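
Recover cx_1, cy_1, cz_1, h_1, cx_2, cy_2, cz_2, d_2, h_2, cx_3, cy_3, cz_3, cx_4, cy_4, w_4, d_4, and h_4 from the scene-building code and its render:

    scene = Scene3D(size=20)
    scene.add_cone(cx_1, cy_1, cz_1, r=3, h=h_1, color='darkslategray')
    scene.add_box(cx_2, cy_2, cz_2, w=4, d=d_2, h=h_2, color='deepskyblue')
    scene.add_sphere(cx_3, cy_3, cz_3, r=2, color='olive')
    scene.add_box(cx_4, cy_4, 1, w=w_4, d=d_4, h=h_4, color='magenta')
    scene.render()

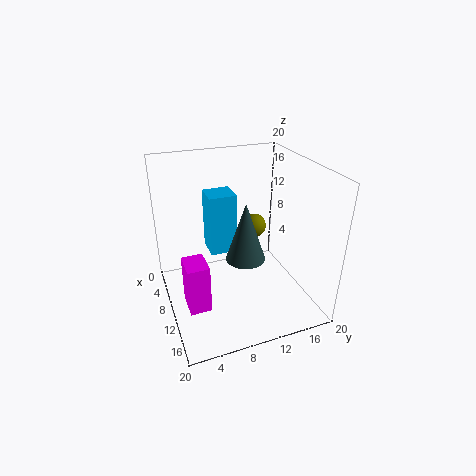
cx_1 = 8
cy_1 = 12
cz_1 = 5
h_1 = 9
cx_2 = 3
cy_2 = 7
cz_2 = 6
d_2 = 4
h_2 = 9
cx_3 = 2
cy_3 = 16
cz_3 = 7
cx_4 = 9
cy_4 = 2
w_4 = 4
d_4 = 3
h_4 = 7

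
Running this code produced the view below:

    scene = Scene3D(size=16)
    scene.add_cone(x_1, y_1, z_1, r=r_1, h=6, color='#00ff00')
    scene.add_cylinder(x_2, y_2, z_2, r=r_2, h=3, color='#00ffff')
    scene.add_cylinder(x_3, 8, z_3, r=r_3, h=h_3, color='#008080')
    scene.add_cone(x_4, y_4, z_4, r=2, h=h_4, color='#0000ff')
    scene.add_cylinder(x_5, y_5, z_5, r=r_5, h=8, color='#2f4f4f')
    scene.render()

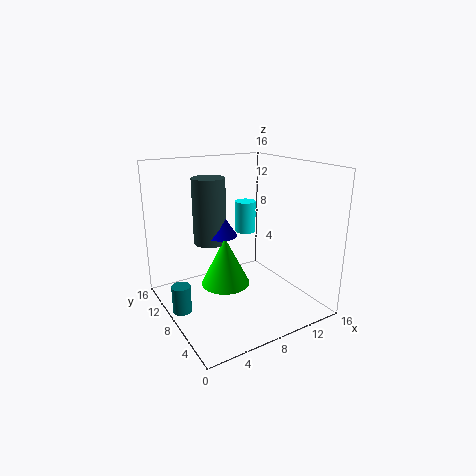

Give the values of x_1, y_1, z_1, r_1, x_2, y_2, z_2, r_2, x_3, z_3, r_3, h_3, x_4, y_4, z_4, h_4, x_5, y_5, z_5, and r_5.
x_1 = 8
y_1 = 11
z_1 = 1
r_1 = 3
x_2 = 7
y_2 = 5
z_2 = 10
r_2 = 1
x_3 = 1
z_3 = 1
r_3 = 1
h_3 = 3
x_4 = 8
y_4 = 12
z_4 = 7
h_4 = 3
x_5 = 7
y_5 = 13
z_5 = 6
r_5 = 2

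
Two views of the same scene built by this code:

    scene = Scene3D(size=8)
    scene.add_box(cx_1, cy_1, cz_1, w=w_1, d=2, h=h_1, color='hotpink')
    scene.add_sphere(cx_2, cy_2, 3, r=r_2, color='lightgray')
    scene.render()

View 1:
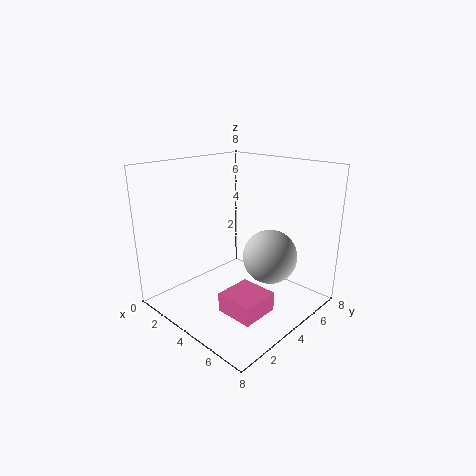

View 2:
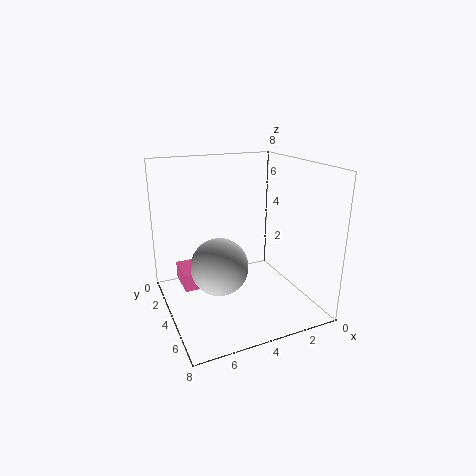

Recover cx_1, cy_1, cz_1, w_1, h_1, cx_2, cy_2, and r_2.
cx_1 = 5
cy_1 = 1.5
cz_1 = 1
w_1 = 2
h_1 = 1
cx_2 = 5.5
cy_2 = 5
r_2 = 1.5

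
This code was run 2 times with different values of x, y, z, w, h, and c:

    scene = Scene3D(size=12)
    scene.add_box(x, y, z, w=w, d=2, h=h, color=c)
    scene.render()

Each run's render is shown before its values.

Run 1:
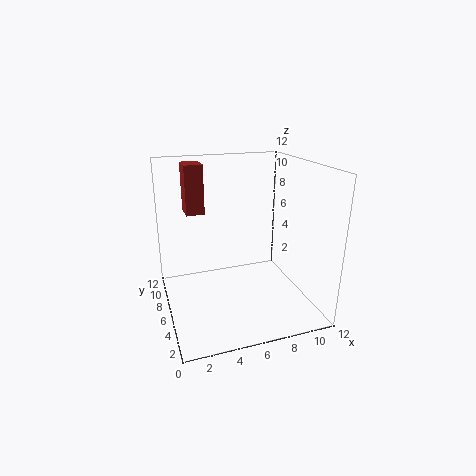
x = 2; y = 7; z = 8; w = 1.5; h = 4; c = 'brown'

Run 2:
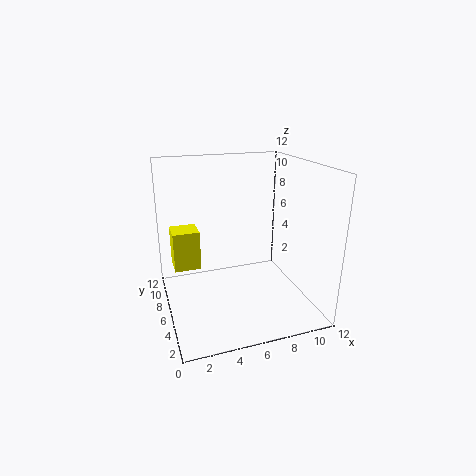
x = 0.5; y = 4.5; z = 4.5; w = 2; h = 3; c = 'yellow'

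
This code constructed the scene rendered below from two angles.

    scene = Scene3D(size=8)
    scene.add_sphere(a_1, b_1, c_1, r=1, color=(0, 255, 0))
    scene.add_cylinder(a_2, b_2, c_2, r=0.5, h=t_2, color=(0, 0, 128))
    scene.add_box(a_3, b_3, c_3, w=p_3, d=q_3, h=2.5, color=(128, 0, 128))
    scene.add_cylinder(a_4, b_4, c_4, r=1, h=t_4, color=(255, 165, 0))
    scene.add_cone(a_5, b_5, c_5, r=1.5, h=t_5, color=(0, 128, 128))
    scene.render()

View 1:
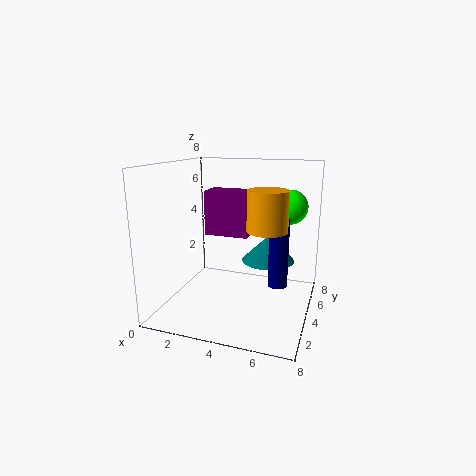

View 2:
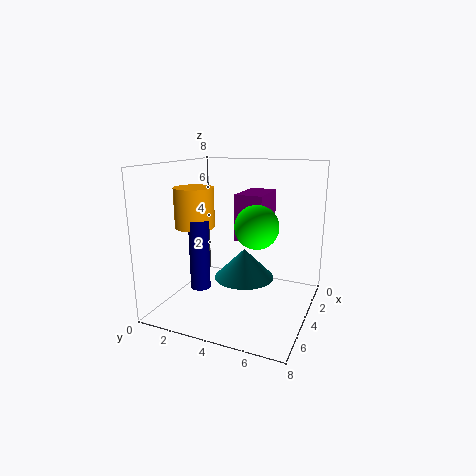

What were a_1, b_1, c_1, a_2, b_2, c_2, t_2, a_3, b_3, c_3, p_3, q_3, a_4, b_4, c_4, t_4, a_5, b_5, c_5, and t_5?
a_1 = 6.5; b_1 = 6; c_1 = 5.5; a_2 = 6.5; b_2 = 3; c_2 = 2; t_2 = 3.5; a_3 = 2; b_3 = 4; c_3 = 4; p_3 = 2.5; q_3 = 1.5; a_4 = 6; b_4 = 2.5; c_4 = 5; t_4 = 2; a_5 = 5.5; b_5 = 5; c_5 = 2.5; t_5 = 1.5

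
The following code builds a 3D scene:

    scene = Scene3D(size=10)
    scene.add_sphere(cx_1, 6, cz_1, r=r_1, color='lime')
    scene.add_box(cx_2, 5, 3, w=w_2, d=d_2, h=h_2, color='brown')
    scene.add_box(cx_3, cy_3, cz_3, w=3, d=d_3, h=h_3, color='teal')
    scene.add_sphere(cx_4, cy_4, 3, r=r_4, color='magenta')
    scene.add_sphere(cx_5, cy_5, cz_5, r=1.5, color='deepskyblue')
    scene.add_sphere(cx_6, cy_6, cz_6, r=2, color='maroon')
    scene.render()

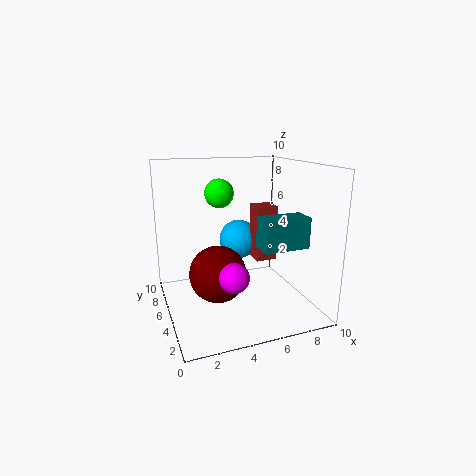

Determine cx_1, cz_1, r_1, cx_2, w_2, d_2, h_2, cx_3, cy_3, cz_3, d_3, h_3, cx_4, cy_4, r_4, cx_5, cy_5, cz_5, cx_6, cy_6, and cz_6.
cx_1 = 4; cz_1 = 8; r_1 = 1; cx_2 = 6.5; w_2 = 1.5; d_2 = 1.5; h_2 = 4; cx_3 = 5.5; cy_3 = 1.5; cz_3 = 5; d_3 = 1.5; h_3 = 2; cx_4 = 4; cy_4 = 3; r_4 = 1; cx_5 = 6; cy_5 = 7.5; cz_5 = 4; cx_6 = 3.5; cy_6 = 5; cz_6 = 2.5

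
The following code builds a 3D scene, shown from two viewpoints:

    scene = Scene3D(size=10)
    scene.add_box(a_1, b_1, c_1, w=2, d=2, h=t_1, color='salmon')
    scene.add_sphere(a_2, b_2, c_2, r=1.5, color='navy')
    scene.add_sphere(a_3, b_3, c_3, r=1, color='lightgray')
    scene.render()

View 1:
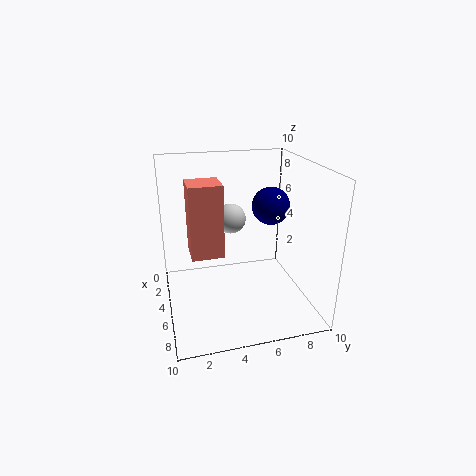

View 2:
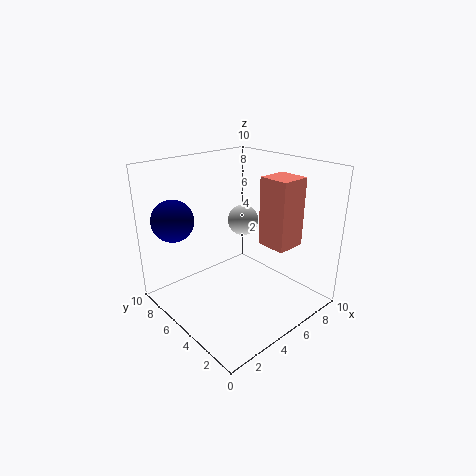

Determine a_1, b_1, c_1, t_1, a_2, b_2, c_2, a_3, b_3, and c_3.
a_1 = 5.5
b_1 = 1.5
c_1 = 5
t_1 = 4.5
a_2 = 2
b_2 = 8.5
c_2 = 6
a_3 = 5
b_3 = 4.5
c_3 = 6.5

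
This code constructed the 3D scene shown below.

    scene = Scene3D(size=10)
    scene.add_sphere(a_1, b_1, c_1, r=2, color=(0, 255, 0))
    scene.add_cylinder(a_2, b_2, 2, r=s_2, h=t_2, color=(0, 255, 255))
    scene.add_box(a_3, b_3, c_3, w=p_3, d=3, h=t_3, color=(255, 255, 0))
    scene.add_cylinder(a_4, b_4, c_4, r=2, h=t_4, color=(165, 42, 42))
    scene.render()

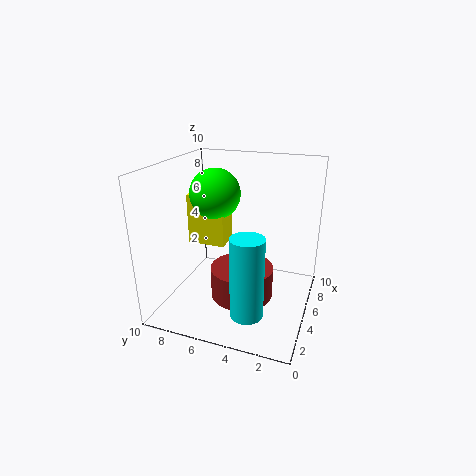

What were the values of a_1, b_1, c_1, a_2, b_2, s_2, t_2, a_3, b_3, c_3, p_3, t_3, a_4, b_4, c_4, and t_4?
a_1 = 8, b_1 = 8, c_1 = 7, a_2 = 1, b_2 = 3, s_2 = 1, t_2 = 5, a_3 = 7, b_3 = 7, c_3 = 3, p_3 = 2, t_3 = 4, a_4 = 3, b_4 = 4, c_4 = 2, t_4 = 2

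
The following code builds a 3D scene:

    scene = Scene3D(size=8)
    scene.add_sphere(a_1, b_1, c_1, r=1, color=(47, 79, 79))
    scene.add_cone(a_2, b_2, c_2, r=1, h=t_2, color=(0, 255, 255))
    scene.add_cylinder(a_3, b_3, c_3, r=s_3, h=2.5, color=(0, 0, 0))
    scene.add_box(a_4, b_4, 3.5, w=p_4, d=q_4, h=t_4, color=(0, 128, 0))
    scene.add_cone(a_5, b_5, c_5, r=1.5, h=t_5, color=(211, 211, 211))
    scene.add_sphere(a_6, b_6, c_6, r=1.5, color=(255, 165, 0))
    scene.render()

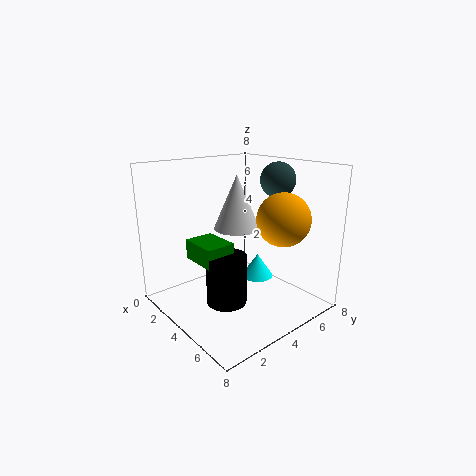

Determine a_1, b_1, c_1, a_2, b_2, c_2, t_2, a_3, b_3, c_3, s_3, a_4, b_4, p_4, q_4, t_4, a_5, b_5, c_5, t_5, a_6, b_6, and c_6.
a_1 = 4.5
b_1 = 6.5
c_1 = 7
a_2 = 3
b_2 = 6.5
c_2 = 0.5
t_2 = 1.5
a_3 = 5.5
b_3 = 2
c_3 = 1.5
s_3 = 1
a_4 = 3.5
b_4 = 1
p_4 = 2
q_4 = 1.5
t_4 = 1
a_5 = 1.5
b_5 = 6
c_5 = 3.5
t_5 = 3.5
a_6 = 5.5
b_6 = 6
c_6 = 5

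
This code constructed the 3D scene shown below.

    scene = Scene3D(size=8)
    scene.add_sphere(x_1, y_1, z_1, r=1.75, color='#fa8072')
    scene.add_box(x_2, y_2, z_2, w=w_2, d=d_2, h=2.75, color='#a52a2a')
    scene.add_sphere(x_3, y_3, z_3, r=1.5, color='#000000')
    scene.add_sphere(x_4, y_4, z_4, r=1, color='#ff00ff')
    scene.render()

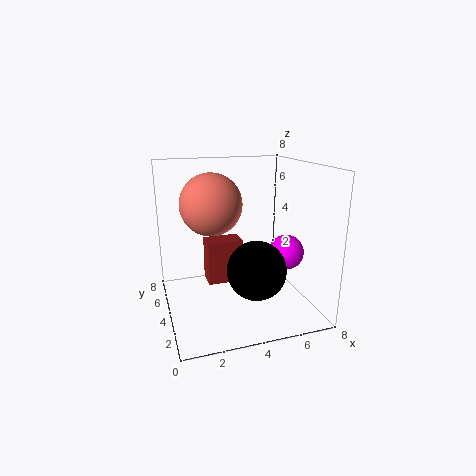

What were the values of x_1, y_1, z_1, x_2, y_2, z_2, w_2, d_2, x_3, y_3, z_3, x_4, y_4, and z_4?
x_1 = 2.75; y_1 = 5; z_1 = 5.75; x_2 = 2.75; y_2 = 6; z_2 = 0.25; w_2 = 2.25; d_2 = 1.5; x_3 = 4.25; y_3 = 1.75; z_3 = 3; x_4 = 6.75; y_4 = 3.5; z_4 = 3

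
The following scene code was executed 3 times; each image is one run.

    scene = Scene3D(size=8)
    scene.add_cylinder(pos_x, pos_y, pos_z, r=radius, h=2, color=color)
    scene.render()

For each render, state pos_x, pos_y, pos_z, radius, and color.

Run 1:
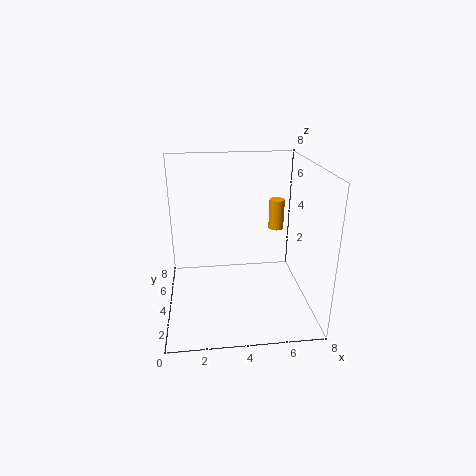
pos_x = 7; pos_y = 7.5; pos_z = 3; radius = 0.5; color = 'orange'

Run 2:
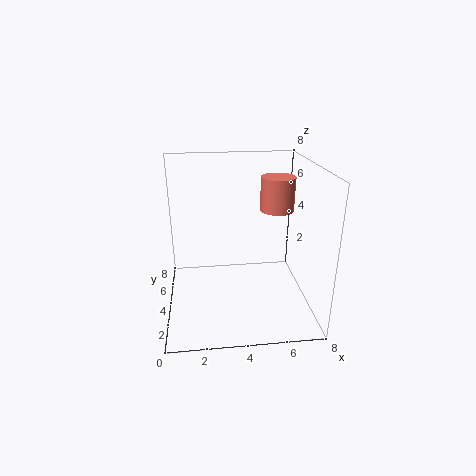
pos_x = 6.5; pos_y = 5.5; pos_z = 5; radius = 1; color = 'salmon'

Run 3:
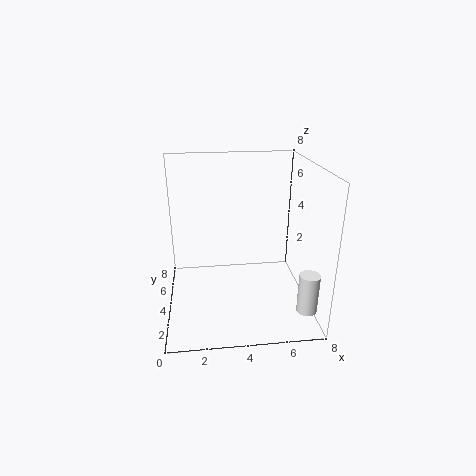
pos_x = 7; pos_y = 0.5; pos_z = 1.5; radius = 0.5; color = 'white'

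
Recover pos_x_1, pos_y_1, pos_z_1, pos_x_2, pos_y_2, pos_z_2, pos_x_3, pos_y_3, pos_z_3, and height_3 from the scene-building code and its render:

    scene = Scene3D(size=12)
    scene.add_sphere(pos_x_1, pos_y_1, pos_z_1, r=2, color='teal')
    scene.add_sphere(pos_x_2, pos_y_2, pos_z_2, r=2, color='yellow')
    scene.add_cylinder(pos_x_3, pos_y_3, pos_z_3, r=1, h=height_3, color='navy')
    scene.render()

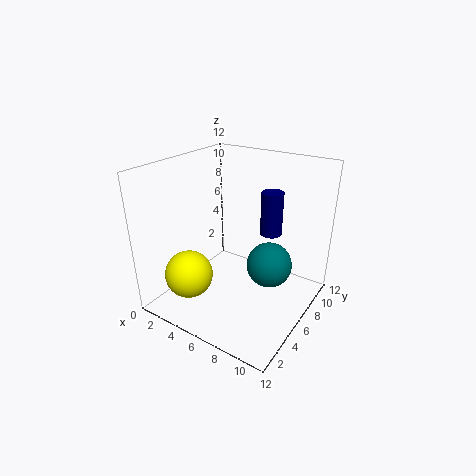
pos_x_1 = 8, pos_y_1 = 8, pos_z_1 = 3, pos_x_2 = 3, pos_y_2 = 3, pos_z_2 = 3, pos_x_3 = 7, pos_y_3 = 10, pos_z_3 = 5, height_3 = 4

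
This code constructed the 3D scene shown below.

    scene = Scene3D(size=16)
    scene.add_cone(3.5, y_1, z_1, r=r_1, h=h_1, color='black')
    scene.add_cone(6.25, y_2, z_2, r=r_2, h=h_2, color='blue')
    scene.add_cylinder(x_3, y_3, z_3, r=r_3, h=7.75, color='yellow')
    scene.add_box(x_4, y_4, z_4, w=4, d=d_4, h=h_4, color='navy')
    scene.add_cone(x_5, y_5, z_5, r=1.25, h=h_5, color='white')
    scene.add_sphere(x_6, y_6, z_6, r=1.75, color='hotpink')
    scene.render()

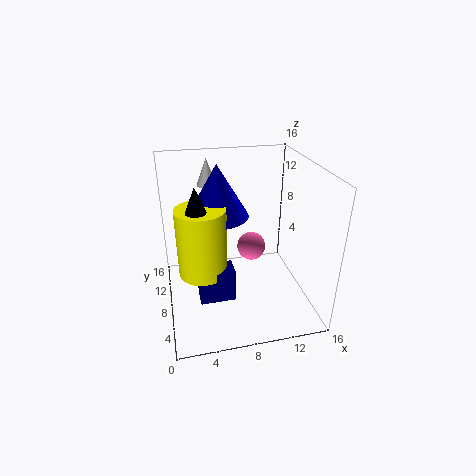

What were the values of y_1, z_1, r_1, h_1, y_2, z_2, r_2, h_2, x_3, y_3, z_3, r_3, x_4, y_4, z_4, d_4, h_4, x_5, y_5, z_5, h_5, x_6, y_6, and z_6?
y_1 = 7.5
z_1 = 10.75
r_1 = 1.5
h_1 = 3.75
y_2 = 10.5
z_2 = 9.75
r_2 = 3.5
h_2 = 6
x_3 = 4
y_3 = 8.25
z_3 = 4
r_3 = 2.75
x_4 = 3.25
y_4 = 5.75
z_4 = 1.25
d_4 = 2.5
h_4 = 3.75
x_5 = 5.75
y_5 = 14.75
z_5 = 12
h_5 = 3.25
x_6 = 10.5
y_6 = 11.25
z_6 = 4.75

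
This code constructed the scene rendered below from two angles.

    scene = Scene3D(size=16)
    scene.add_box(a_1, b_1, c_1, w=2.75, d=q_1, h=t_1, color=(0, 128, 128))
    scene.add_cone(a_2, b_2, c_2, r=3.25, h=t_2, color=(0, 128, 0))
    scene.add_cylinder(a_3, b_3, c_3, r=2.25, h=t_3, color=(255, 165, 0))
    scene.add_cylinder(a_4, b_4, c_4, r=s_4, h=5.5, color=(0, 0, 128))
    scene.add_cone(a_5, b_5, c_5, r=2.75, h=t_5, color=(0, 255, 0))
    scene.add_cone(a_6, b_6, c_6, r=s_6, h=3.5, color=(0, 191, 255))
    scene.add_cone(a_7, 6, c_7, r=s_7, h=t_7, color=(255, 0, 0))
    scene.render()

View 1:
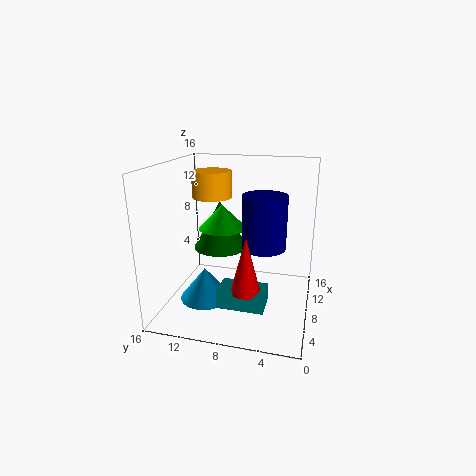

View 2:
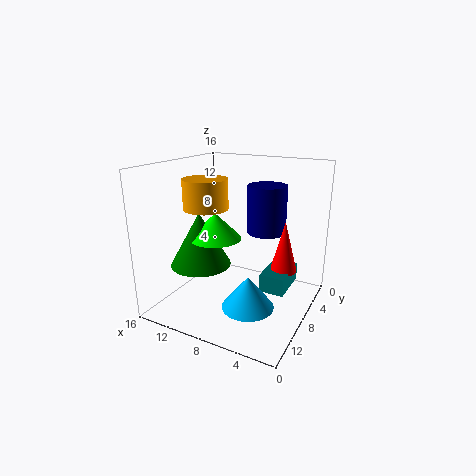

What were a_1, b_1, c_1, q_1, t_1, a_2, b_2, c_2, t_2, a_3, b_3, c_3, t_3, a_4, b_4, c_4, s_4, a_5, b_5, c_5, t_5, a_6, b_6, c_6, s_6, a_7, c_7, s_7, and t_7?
a_1 = 2.25, b_1 = 4, c_1 = 2.5, q_1 = 4.75, t_1 = 2, a_2 = 11, b_2 = 11, c_2 = 5.5, t_2 = 5.75, a_3 = 9.75, b_3 = 11.5, c_3 = 12, t_3 = 3, a_4 = 6, b_4 = 4.75, c_4 = 8, s_4 = 2.25, a_5 = 9.5, b_5 = 10.25, c_5 = 8.5, t_5 = 2.75, a_6 = 5.25, b_6 = 11, c_6 = 1.75, s_6 = 2.75, a_7 = 3.25, c_7 = 4.25, s_7 = 1.5, t_7 = 5.75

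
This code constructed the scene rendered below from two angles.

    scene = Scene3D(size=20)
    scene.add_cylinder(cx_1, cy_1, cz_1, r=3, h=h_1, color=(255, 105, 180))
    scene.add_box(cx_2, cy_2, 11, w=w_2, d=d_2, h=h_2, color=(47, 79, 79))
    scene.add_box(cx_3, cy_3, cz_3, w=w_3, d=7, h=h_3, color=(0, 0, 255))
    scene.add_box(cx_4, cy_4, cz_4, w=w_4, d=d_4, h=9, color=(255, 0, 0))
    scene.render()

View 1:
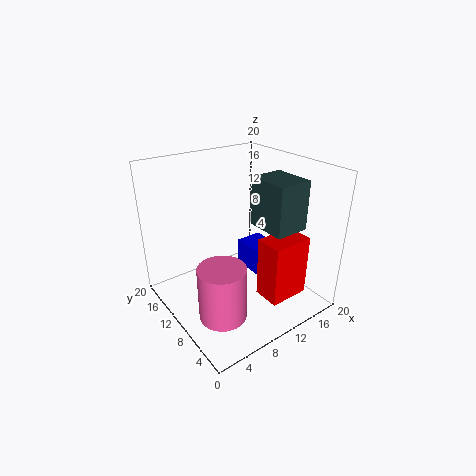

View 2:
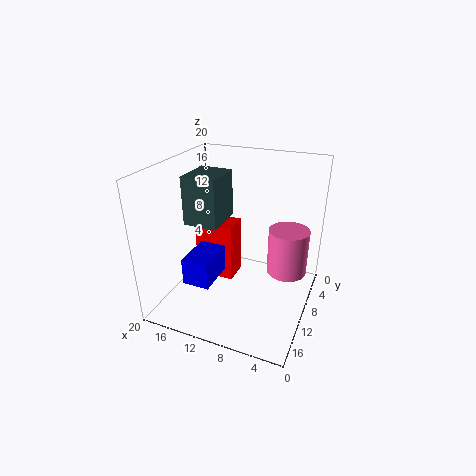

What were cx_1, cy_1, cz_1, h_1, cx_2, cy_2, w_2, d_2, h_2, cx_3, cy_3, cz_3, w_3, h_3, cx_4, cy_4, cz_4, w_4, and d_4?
cx_1 = 4, cy_1 = 5, cz_1 = 3, h_1 = 7, cx_2 = 13, cy_2 = 5, w_2 = 5, d_2 = 6, h_2 = 7, cx_3 = 13, cy_3 = 7, cz_3 = 3, w_3 = 4, h_3 = 4, cx_4 = 12, cy_4 = 4, cz_4 = 1, w_4 = 6, d_4 = 4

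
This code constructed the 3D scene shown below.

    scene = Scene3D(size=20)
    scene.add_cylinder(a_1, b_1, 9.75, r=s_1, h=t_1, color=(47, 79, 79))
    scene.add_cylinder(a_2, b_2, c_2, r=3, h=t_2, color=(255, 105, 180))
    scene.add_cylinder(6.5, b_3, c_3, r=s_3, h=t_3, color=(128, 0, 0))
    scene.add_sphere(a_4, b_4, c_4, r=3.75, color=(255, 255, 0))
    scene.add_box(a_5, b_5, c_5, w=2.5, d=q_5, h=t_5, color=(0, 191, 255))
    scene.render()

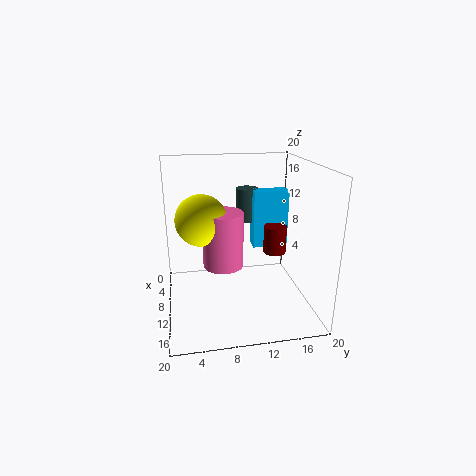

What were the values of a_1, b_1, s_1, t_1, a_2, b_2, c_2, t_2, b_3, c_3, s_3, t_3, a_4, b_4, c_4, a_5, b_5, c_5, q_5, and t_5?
a_1 = 2; b_1 = 13; s_1 = 1.75; t_1 = 5.25; a_2 = 7.5; b_2 = 8.25; c_2 = 4.75; t_2 = 8.25; b_3 = 16.5; c_3 = 5.75; s_3 = 1.75; t_3 = 4.25; a_4 = 6.75; b_4 = 5.25; c_4 = 11.75; a_5 = 2.5; b_5 = 13.5; c_5 = 6; q_5 = 5.5; t_5 = 9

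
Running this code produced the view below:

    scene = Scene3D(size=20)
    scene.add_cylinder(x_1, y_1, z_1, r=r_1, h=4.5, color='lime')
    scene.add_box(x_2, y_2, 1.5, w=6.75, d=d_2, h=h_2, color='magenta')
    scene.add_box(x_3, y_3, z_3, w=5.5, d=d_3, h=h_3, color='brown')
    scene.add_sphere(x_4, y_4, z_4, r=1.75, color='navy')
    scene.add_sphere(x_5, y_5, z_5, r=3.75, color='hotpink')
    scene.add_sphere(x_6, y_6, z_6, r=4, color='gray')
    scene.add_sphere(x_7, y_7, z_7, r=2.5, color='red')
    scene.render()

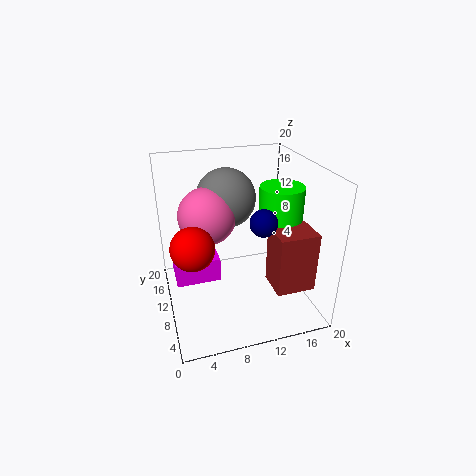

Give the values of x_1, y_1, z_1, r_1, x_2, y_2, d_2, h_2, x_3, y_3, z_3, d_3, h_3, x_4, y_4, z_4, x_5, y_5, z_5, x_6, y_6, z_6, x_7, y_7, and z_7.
x_1 = 15.75, y_1 = 9, z_1 = 12.75, r_1 = 3, x_2 = 1.25, y_2 = 12.5, d_2 = 5.5, h_2 = 3.75, x_3 = 14, y_3 = 4.25, z_3 = 3.25, d_3 = 4.75, h_3 = 8.5, x_4 = 12, y_4 = 5.75, z_4 = 14, x_5 = 5.75, y_5 = 9.75, z_5 = 14, x_6 = 8.75, y_6 = 11.5, z_6 = 15.5, x_7 = 2.75, y_7 = 3.5, z_7 = 13.25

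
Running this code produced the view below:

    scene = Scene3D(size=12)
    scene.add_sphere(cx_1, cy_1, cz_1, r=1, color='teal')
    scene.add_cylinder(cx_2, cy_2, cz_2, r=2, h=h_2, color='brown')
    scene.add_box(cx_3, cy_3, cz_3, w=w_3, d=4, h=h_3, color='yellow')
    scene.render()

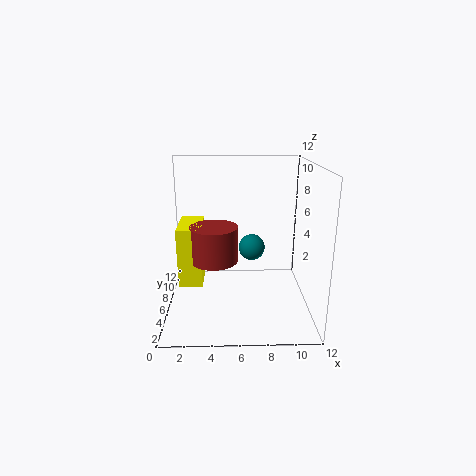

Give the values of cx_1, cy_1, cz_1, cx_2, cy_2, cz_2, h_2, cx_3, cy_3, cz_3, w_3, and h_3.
cx_1 = 7
cy_1 = 4
cz_1 = 6
cx_2 = 4
cy_2 = 6
cz_2 = 4
h_2 = 3
cx_3 = 1
cy_3 = 5
cz_3 = 2
w_3 = 2
h_3 = 5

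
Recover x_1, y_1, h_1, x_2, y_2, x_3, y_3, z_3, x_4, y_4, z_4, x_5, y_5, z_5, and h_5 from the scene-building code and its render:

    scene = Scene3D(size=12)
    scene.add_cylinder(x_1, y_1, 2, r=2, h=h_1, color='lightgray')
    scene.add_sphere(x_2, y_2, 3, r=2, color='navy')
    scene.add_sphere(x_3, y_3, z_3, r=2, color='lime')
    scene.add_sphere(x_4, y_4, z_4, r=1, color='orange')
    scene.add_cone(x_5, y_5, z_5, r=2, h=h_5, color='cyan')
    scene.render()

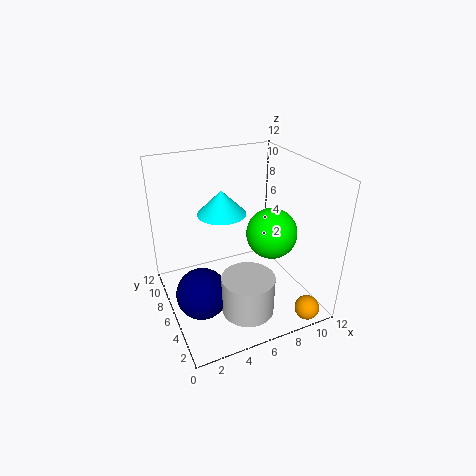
x_1 = 5, y_1 = 2, h_1 = 3, x_2 = 2, y_2 = 4, x_3 = 8, y_3 = 4, z_3 = 7, x_4 = 10, y_4 = 1, z_4 = 1, x_5 = 5, y_5 = 7, z_5 = 8, h_5 = 2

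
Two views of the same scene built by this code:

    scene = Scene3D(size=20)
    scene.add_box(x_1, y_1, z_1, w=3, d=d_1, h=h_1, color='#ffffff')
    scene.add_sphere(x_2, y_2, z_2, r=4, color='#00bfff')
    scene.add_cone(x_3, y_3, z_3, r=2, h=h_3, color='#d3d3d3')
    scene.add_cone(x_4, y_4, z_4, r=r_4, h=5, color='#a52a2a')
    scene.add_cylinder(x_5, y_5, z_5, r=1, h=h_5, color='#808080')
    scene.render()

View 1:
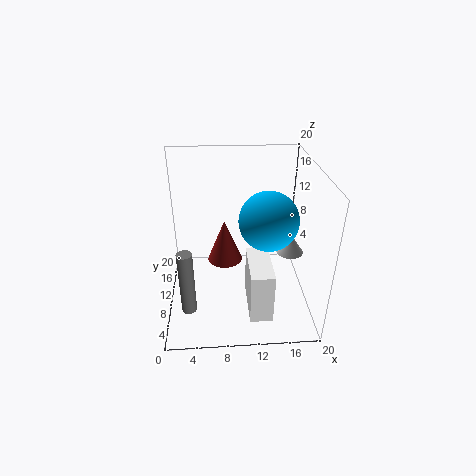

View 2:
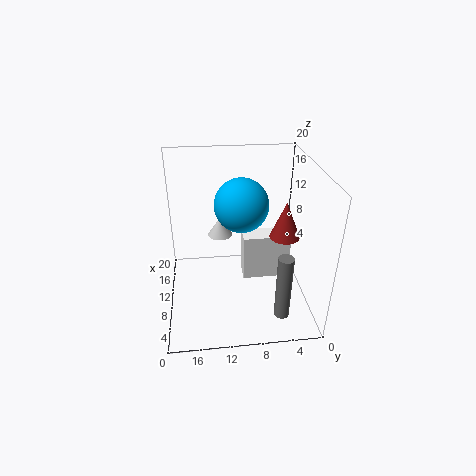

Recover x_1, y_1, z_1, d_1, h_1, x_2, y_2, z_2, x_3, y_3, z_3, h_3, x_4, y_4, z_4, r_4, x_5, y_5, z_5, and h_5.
x_1 = 11
y_1 = 2
z_1 = 2
d_1 = 7
h_1 = 7
x_2 = 14
y_2 = 9
z_2 = 13
x_3 = 18
y_3 = 12
z_3 = 6
h_3 = 3
x_4 = 8
y_4 = 4
z_4 = 11
r_4 = 2
x_5 = 3
y_5 = 5
z_5 = 2
h_5 = 9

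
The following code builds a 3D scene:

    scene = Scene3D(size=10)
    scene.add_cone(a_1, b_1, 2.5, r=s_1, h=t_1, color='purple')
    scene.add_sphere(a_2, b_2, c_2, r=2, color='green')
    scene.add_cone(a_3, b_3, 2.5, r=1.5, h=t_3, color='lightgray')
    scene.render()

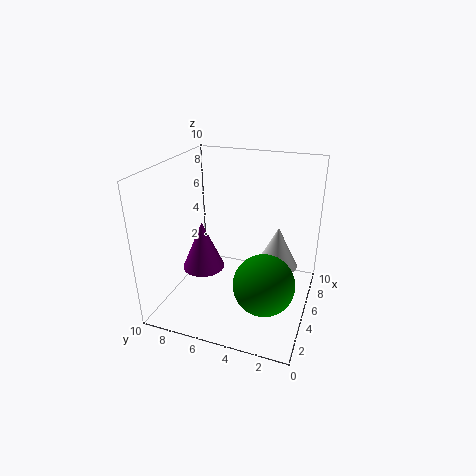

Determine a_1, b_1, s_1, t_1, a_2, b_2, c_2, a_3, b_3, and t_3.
a_1 = 4.5, b_1 = 7.5, s_1 = 1.5, t_1 = 3.5, a_2 = 3, b_2 = 2.5, c_2 = 3, a_3 = 6.5, b_3 = 2.5, t_3 = 3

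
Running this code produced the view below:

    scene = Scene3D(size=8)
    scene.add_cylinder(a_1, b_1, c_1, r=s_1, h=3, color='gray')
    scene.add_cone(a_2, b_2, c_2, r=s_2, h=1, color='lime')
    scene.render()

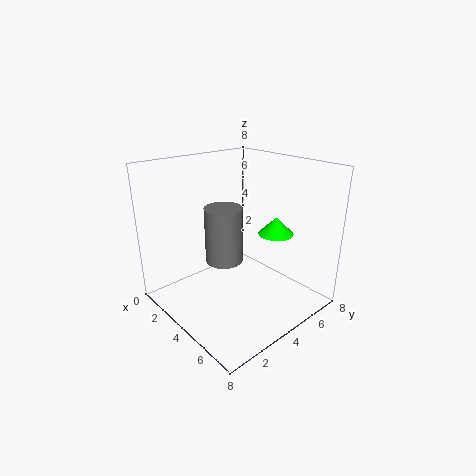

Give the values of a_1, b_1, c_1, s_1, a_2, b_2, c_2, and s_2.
a_1 = 4, b_1 = 3, c_1 = 3, s_1 = 1, a_2 = 5, b_2 = 6, c_2 = 4, s_2 = 1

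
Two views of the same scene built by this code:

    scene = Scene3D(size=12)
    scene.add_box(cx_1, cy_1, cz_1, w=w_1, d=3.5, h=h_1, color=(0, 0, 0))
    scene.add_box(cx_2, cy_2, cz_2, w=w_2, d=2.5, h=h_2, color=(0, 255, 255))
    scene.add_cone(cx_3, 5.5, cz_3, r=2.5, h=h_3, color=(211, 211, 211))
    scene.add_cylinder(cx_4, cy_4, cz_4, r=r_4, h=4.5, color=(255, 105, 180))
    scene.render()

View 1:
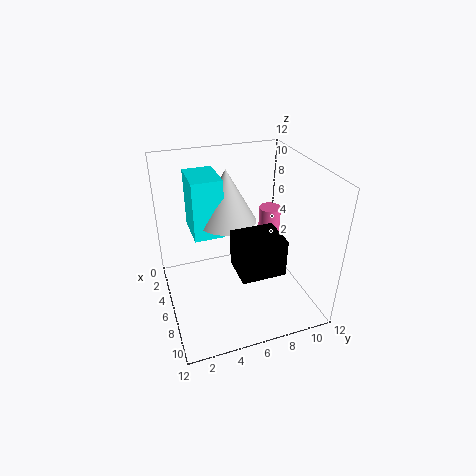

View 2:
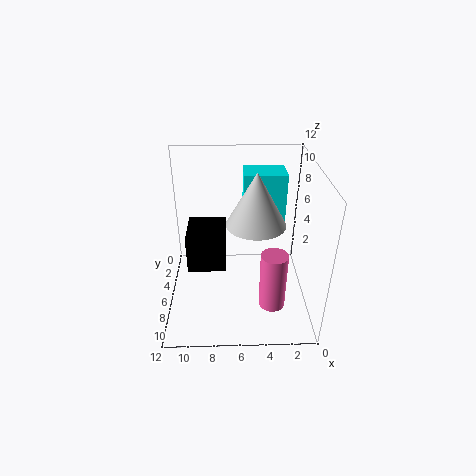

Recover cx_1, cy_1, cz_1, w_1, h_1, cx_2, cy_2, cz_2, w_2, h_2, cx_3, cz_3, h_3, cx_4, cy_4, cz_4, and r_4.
cx_1 = 7; cy_1 = 5; cz_1 = 4.5; w_1 = 3; h_1 = 3; cx_2 = 2; cy_2 = 2.5; cz_2 = 6; w_2 = 3.5; h_2 = 5; cx_3 = 4.5; cz_3 = 7; h_3 = 4.5; cx_4 = 3.5; cy_4 = 10; cz_4 = 2.5; r_4 = 1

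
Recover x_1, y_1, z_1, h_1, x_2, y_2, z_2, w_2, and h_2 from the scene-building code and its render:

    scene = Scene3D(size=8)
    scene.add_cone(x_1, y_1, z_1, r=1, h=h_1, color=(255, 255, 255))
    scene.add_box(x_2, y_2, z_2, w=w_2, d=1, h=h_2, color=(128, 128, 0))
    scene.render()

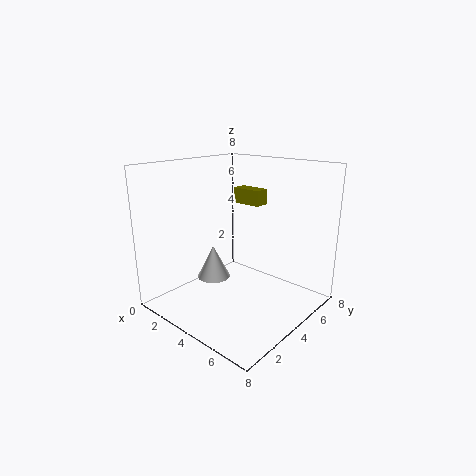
x_1 = 2; y_1 = 4; z_1 = 1; h_1 = 2; x_2 = 1; y_2 = 7; z_2 = 5; w_2 = 2; h_2 = 1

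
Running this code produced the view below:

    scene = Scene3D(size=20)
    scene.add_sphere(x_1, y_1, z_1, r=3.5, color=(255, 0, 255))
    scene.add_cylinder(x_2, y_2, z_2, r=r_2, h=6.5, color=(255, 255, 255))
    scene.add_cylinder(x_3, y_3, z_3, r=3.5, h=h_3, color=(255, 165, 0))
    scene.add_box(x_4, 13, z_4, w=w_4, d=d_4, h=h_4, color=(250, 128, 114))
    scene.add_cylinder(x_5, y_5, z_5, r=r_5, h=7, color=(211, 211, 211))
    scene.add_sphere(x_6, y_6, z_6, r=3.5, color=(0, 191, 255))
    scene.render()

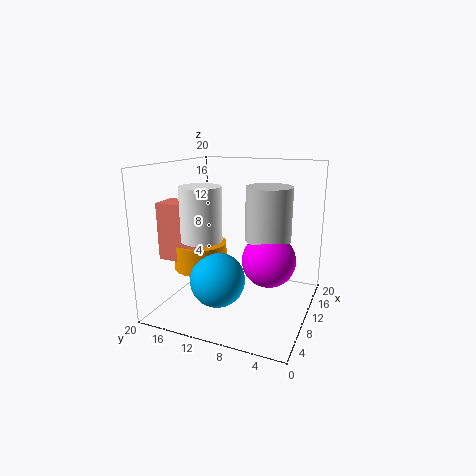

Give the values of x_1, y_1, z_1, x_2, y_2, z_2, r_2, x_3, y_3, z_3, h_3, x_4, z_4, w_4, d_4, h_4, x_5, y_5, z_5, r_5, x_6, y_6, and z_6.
x_1 = 8.5, y_1 = 5, z_1 = 8, x_2 = 3.5, y_2 = 12, z_2 = 11.5, r_2 = 2.5, x_3 = 6.5, y_3 = 14, z_3 = 6.5, h_3 = 3.5, x_4 = 3.5, z_4 = 8, w_4 = 3.5, d_4 = 5.5, h_4 = 7.5, x_5 = 9.5, y_5 = 5.5, z_5 = 10.5, r_5 = 3, x_6 = 4.5, y_6 = 10.5, z_6 = 6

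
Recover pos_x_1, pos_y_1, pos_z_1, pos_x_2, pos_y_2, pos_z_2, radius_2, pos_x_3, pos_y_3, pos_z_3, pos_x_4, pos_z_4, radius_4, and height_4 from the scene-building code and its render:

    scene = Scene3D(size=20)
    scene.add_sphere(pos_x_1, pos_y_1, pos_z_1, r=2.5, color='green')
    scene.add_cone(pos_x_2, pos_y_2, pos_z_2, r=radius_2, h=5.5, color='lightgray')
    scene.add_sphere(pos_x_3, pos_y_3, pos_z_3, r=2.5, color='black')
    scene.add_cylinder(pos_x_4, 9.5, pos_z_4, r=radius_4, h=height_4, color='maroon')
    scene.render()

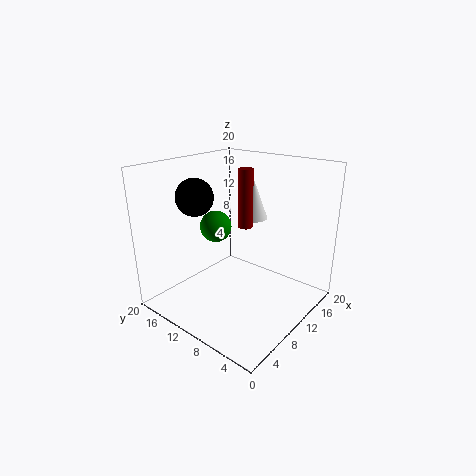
pos_x_1 = 13; pos_y_1 = 17; pos_z_1 = 9; pos_x_2 = 13.5; pos_y_2 = 10; pos_z_2 = 12; radius_2 = 2; pos_x_3 = 6; pos_y_3 = 14; pos_z_3 = 16; pos_x_4 = 11; pos_z_4 = 11.5; radius_4 = 1; height_4 = 8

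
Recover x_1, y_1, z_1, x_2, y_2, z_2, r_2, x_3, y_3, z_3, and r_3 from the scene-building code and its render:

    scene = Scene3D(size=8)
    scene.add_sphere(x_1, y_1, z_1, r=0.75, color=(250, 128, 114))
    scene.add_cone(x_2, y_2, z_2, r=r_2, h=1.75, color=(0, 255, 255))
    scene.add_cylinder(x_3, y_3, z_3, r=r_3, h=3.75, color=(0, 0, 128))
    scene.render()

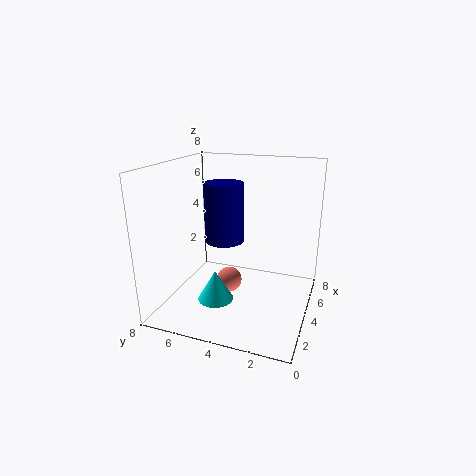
x_1 = 4.5; y_1 = 4.75; z_1 = 1; x_2 = 3; y_2 = 5; z_2 = 0.5; r_2 = 1; x_3 = 6.25; y_3 = 5.75; z_3 = 2.75; r_3 = 1.25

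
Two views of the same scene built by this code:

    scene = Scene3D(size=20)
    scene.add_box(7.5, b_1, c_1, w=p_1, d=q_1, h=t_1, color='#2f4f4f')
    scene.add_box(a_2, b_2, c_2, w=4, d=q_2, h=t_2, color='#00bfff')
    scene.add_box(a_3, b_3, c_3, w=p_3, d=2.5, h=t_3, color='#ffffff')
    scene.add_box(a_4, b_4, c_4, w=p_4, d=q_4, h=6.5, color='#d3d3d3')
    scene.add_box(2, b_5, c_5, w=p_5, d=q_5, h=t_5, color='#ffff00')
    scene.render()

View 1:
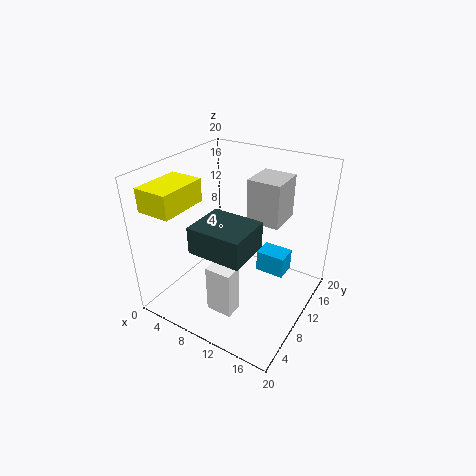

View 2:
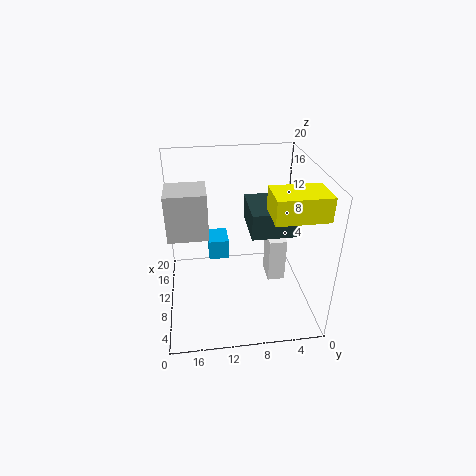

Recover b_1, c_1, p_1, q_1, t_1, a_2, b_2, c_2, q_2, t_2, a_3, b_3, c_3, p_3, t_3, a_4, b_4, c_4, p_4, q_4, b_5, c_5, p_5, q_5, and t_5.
b_1 = 2.5
c_1 = 11
p_1 = 7
q_1 = 6
t_1 = 3.5
a_2 = 12.5
b_2 = 11
c_2 = 5
q_2 = 3
t_2 = 3
a_3 = 9.5
b_3 = 3
c_3 = 2.5
p_3 = 3.5
t_3 = 6.5
a_4 = 9
b_4 = 14
c_4 = 10.5
p_4 = 5
q_4 = 5.5
b_5 = 0.5
c_5 = 16
p_5 = 4.5
q_5 = 6.5
t_5 = 3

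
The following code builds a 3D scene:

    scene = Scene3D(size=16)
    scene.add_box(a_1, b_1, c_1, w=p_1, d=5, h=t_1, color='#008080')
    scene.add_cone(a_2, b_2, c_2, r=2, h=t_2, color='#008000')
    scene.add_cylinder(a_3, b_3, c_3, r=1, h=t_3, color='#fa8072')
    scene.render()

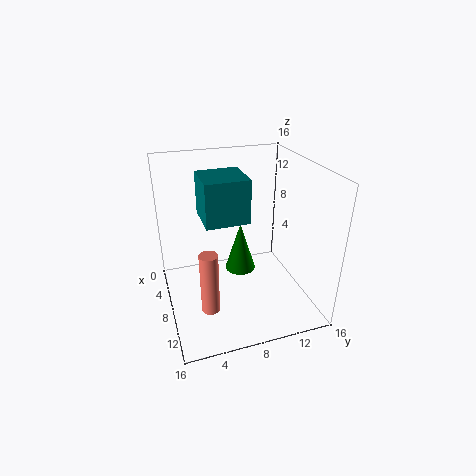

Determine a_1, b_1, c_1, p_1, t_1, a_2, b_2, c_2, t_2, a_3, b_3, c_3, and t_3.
a_1 = 3; b_1 = 4.5; c_1 = 9.5; p_1 = 5; t_1 = 5; a_2 = 3; b_2 = 10; c_2 = 0.5; t_2 = 6.5; a_3 = 10.5; b_3 = 4; c_3 = 1; t_3 = 7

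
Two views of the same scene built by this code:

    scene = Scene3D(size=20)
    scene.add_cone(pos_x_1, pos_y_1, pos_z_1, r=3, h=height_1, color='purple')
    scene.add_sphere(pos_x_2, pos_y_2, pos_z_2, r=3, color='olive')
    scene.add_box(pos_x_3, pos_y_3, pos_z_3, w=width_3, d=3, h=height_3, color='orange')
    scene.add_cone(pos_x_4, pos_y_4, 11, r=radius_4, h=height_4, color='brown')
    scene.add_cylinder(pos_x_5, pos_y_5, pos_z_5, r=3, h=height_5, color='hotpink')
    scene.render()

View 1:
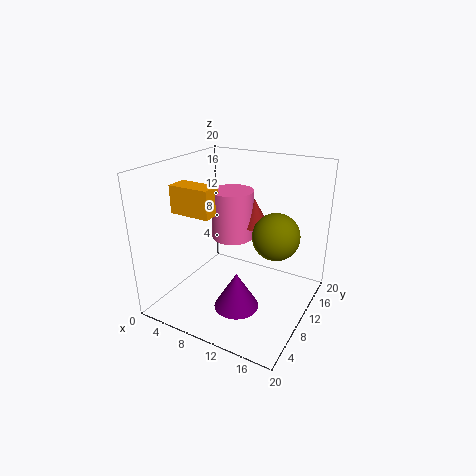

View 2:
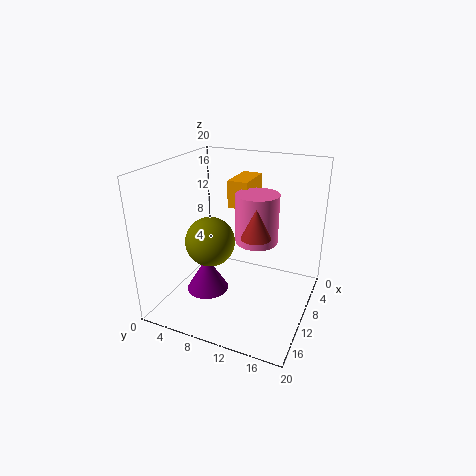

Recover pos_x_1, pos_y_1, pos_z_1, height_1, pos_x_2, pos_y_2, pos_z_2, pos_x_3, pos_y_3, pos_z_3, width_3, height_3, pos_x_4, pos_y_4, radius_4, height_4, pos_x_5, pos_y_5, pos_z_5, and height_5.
pos_x_1 = 12; pos_y_1 = 6; pos_z_1 = 2; height_1 = 5; pos_x_2 = 16; pos_y_2 = 9; pos_z_2 = 12; pos_x_3 = 1; pos_y_3 = 7; pos_z_3 = 13; width_3 = 6; height_3 = 4; pos_x_4 = 11; pos_y_4 = 13; radius_4 = 2; height_4 = 4; pos_x_5 = 8; pos_y_5 = 12; pos_z_5 = 9; height_5 = 7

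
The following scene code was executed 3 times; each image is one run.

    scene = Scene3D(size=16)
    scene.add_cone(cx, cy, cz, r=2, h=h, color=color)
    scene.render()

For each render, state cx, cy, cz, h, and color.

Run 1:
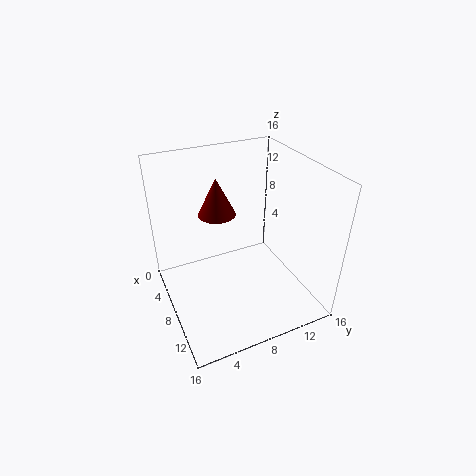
cx = 7, cy = 6, cz = 11, h = 4, color = 'maroon'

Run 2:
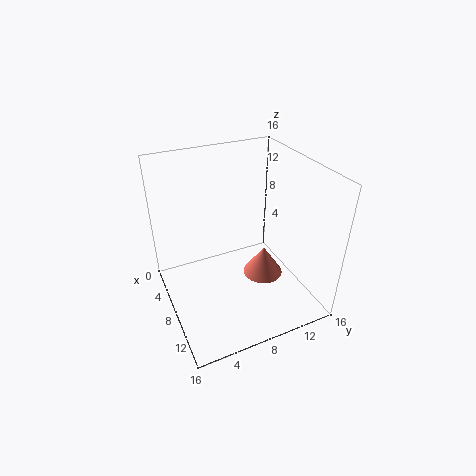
cx = 12, cy = 9, cz = 6, h = 3, color = 'salmon'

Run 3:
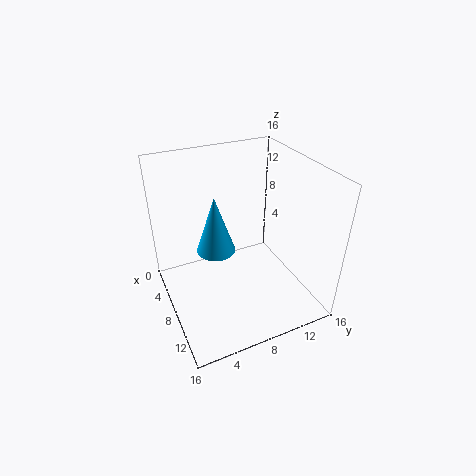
cx = 9, cy = 5, cz = 8, h = 6, color = 'deepskyblue'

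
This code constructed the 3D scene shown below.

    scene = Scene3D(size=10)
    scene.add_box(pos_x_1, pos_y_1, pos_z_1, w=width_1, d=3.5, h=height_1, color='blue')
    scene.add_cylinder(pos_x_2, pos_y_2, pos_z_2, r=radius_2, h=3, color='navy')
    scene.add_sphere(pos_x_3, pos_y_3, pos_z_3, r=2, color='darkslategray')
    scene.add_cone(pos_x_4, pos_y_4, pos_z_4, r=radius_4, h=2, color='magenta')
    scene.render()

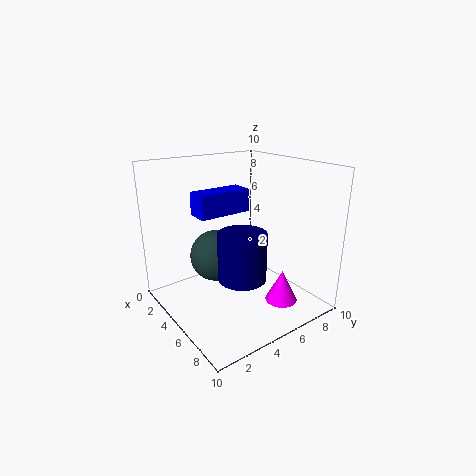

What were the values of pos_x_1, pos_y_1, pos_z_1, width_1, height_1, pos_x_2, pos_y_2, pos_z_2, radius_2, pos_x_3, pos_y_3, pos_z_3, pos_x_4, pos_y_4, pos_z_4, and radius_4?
pos_x_1 = 4, pos_y_1 = 2, pos_z_1 = 7, width_1 = 1.5, height_1 = 1.5, pos_x_2 = 7.5, pos_y_2 = 3.5, pos_z_2 = 3.5, radius_2 = 1.5, pos_x_3 = 2, pos_y_3 = 5, pos_z_3 = 2.5, pos_x_4 = 9, pos_y_4 = 5.5, pos_z_4 = 2, radius_4 = 1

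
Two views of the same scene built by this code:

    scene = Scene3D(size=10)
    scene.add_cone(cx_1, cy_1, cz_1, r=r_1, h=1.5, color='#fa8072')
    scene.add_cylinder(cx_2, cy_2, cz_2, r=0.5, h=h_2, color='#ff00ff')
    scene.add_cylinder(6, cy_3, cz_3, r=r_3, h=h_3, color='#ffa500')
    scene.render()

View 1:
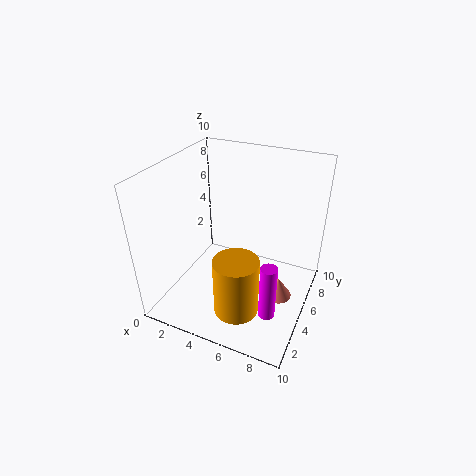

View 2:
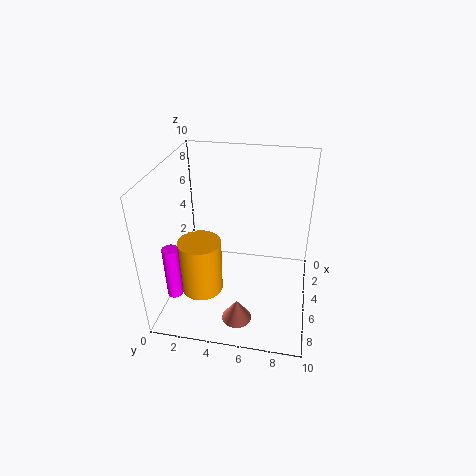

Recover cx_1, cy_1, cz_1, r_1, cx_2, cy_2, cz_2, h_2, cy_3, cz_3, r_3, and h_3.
cx_1 = 8; cy_1 = 5.5; cz_1 = 0.5; r_1 = 1; cx_2 = 8.5; cy_2 = 1.5; cz_2 = 2.5; h_2 = 3.5; cy_3 = 2.5; cz_3 = 1; r_3 = 1.5; h_3 = 4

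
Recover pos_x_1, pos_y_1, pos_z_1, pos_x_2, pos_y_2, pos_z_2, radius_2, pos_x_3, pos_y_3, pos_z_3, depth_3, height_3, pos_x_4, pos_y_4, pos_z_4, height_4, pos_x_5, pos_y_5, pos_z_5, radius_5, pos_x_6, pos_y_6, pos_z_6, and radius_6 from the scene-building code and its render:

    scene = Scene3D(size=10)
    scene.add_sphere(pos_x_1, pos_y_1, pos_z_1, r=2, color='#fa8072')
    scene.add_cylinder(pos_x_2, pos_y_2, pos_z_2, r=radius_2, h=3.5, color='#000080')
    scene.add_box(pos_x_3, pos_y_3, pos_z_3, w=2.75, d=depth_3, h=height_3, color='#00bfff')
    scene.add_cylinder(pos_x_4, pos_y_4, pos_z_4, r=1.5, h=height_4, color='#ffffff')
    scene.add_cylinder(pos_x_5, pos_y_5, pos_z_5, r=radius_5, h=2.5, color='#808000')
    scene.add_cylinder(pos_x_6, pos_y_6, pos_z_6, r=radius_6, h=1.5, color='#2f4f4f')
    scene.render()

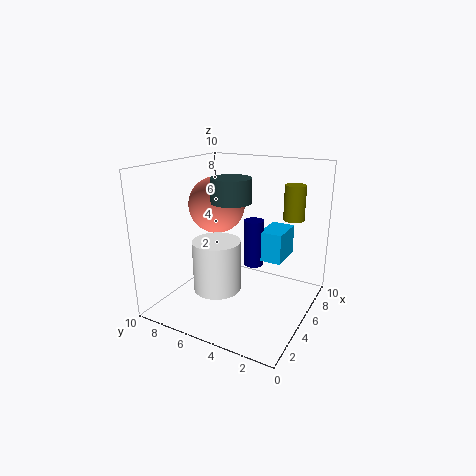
pos_x_1 = 5.5; pos_y_1 = 7; pos_z_1 = 7; pos_x_2 = 7; pos_y_2 = 4.75; pos_z_2 = 2.25; radius_2 = 0.75; pos_x_3 = 6.75; pos_y_3 = 2.5; pos_z_3 = 2.75; depth_3 = 1.75; height_3 = 2.25; pos_x_4 = 2.25; pos_y_4 = 5; pos_z_4 = 2.5; height_4 = 3.25; pos_x_5 = 7.75; pos_y_5 = 2; pos_z_5 = 6; radius_5 = 0.75; pos_x_6 = 3.25; pos_y_6 = 4.5; pos_z_6 = 8; radius_6 = 1.25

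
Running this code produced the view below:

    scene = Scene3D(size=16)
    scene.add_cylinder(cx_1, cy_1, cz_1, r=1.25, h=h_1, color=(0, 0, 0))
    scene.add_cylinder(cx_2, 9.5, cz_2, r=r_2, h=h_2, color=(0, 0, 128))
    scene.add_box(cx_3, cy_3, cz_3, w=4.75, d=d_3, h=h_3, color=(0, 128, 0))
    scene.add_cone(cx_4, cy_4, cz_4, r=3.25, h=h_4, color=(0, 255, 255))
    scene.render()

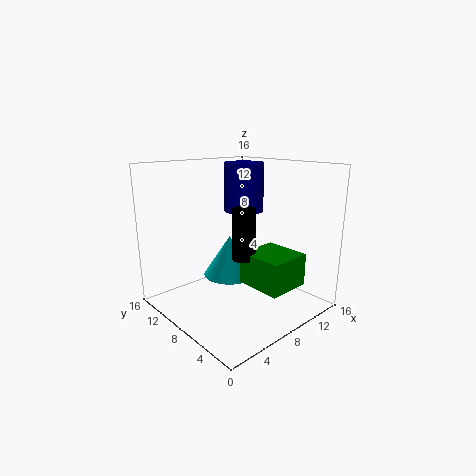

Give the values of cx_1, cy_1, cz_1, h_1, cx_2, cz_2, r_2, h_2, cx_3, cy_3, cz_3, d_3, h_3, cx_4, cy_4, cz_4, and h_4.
cx_1 = 7.25
cy_1 = 6.25
cz_1 = 6.25
h_1 = 5.5
cx_2 = 10.25
cz_2 = 10.5
r_2 = 2.25
h_2 = 5.5
cx_3 = 7
cy_3 = 1.5
cz_3 = 3.5
d_3 = 5
h_3 = 3.5
cx_4 = 9.75
cy_4 = 11.5
cz_4 = 2
h_4 = 5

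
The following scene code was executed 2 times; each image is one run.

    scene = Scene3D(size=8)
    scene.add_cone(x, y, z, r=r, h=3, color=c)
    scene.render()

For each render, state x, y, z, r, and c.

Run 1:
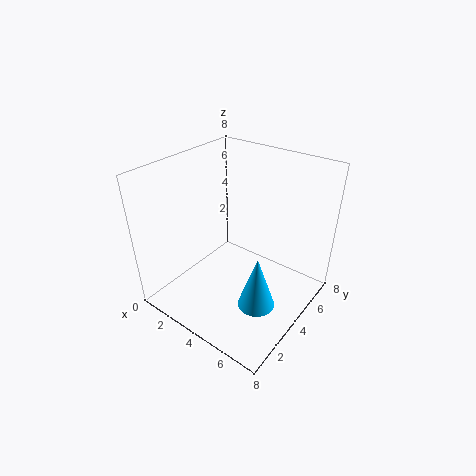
x = 6, y = 3, z = 1, r = 1, c = 'deepskyblue'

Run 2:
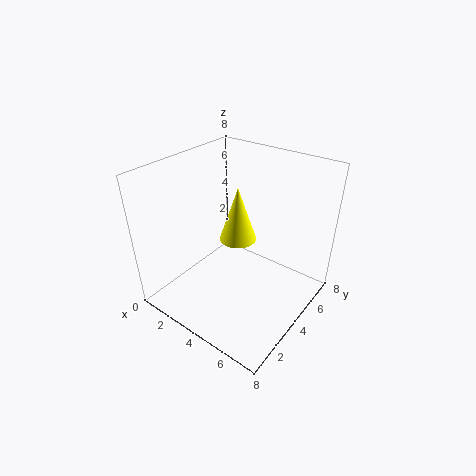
x = 4, y = 4, z = 4, r = 1, c = 'yellow'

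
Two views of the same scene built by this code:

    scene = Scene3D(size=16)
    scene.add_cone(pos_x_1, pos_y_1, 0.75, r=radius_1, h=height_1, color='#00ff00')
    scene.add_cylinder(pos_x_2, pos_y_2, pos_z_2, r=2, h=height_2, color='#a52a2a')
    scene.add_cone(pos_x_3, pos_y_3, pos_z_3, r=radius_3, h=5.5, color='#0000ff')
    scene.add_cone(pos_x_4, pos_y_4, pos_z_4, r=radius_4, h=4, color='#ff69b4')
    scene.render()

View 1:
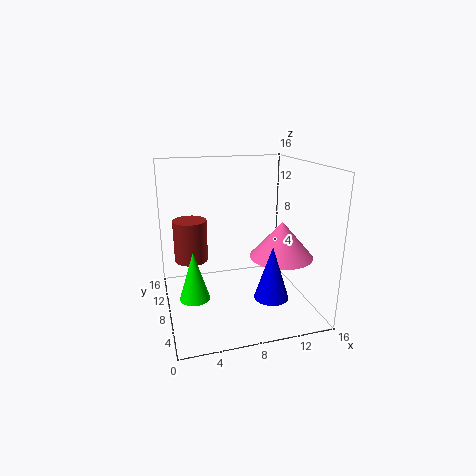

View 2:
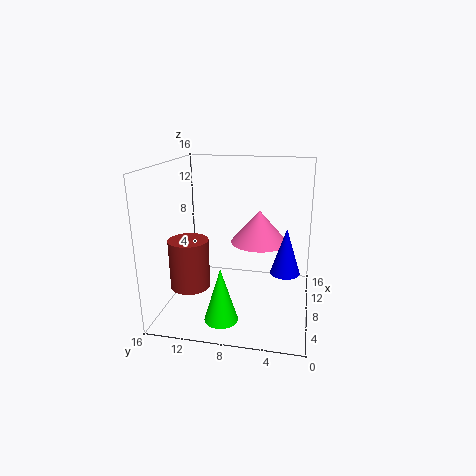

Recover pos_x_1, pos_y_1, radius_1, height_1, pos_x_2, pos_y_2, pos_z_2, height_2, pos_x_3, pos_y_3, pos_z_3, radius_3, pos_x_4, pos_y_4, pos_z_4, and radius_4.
pos_x_1 = 3, pos_y_1 = 8.75, radius_1 = 1.75, height_1 = 5.75, pos_x_2 = 3.25, pos_y_2 = 12, pos_z_2 = 4.25, height_2 = 5, pos_x_3 = 10, pos_y_3 = 2.75, pos_z_3 = 3.25, radius_3 = 1.75, pos_x_4 = 12.5, pos_y_4 = 6.25, pos_z_4 = 6, radius_4 = 3.5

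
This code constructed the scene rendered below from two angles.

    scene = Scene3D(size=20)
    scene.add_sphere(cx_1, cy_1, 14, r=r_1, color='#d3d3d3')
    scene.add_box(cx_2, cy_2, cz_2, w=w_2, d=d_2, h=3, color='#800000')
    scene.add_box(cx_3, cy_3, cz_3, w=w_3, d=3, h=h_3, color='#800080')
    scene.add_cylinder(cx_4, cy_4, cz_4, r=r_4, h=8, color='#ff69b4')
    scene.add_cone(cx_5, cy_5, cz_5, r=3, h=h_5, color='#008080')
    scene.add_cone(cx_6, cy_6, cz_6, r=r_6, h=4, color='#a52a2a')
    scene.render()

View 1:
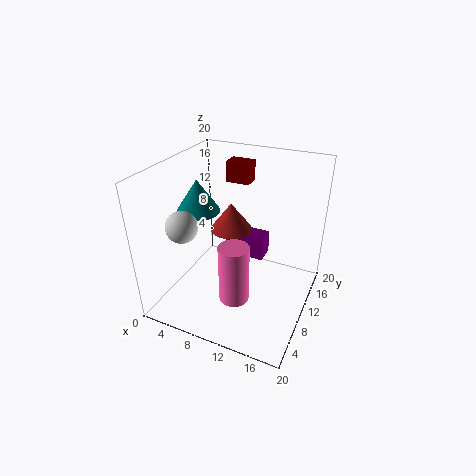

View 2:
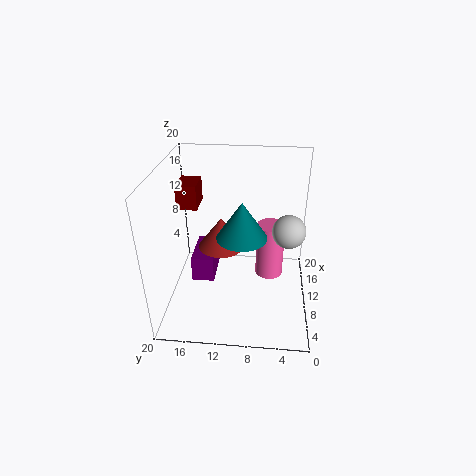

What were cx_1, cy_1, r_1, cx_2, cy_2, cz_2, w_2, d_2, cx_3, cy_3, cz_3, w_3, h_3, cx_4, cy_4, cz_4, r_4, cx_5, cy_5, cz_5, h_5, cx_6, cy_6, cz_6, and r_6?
cx_1 = 5.5
cy_1 = 3.5
r_1 = 2
cx_2 = 6
cy_2 = 14.5
cz_2 = 16
w_2 = 3.5
d_2 = 2.5
cx_3 = 6.5
cy_3 = 13
cz_3 = 5
w_3 = 6
h_3 = 3.5
cx_4 = 11.5
cy_4 = 5.5
cz_4 = 3.5
r_4 = 2
cx_5 = 4.5
cy_5 = 9
cz_5 = 13.5
h_5 = 4.5
cx_6 = 8
cy_6 = 12
cz_6 = 10
r_6 = 3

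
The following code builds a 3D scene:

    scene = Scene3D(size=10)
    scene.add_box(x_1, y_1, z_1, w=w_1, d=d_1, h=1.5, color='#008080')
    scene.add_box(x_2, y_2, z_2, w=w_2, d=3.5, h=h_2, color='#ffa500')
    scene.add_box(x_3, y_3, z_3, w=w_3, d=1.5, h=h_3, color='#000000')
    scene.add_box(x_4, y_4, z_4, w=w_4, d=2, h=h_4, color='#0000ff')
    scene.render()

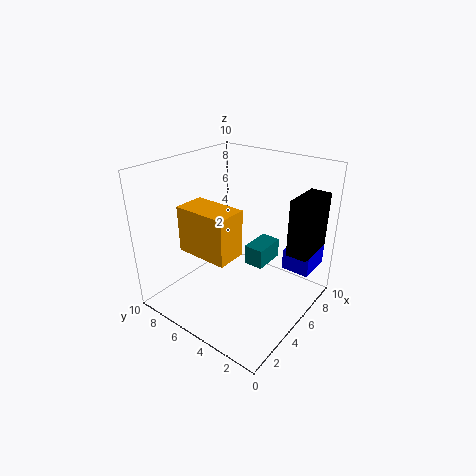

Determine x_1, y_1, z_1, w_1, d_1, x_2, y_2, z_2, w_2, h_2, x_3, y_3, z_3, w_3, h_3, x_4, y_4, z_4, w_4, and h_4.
x_1 = 6.5, y_1 = 4, z_1 = 2, w_1 = 2.5, d_1 = 1.5, x_2 = 1.5, y_2 = 3.5, z_2 = 5, w_2 = 2, h_2 = 3, x_3 = 6.5, y_3 = 0.5, z_3 = 4, w_3 = 3, h_3 = 4, x_4 = 7, y_4 = 0.5, z_4 = 2.5, w_4 = 2.5, h_4 = 1.5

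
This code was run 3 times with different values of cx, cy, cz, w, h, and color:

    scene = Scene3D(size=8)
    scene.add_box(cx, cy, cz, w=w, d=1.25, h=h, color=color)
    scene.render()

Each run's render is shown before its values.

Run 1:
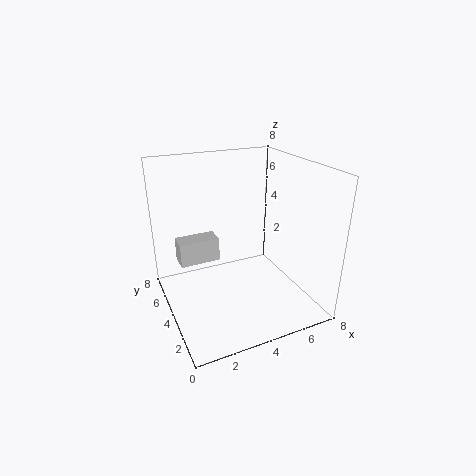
cx = 1.25; cy = 6.25; cz = 1.5; w = 2.5; h = 1.5; color = 'lightgray'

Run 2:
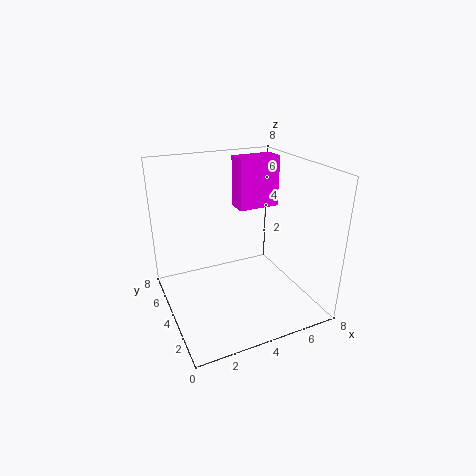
cx = 4.75; cy = 5.25; cz = 5; w = 2.5; h = 3; color = 'magenta'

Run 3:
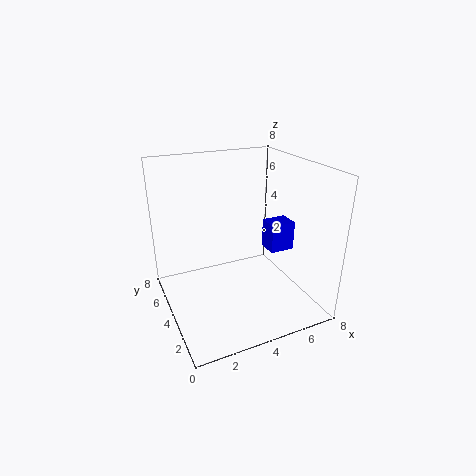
cx = 6.25; cy = 4; cz = 2.5; w = 1.5; h = 1.75; color = 'blue'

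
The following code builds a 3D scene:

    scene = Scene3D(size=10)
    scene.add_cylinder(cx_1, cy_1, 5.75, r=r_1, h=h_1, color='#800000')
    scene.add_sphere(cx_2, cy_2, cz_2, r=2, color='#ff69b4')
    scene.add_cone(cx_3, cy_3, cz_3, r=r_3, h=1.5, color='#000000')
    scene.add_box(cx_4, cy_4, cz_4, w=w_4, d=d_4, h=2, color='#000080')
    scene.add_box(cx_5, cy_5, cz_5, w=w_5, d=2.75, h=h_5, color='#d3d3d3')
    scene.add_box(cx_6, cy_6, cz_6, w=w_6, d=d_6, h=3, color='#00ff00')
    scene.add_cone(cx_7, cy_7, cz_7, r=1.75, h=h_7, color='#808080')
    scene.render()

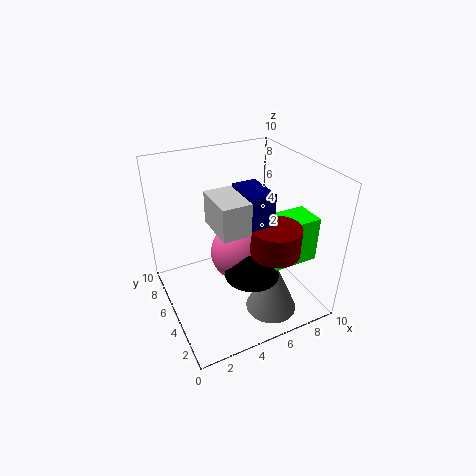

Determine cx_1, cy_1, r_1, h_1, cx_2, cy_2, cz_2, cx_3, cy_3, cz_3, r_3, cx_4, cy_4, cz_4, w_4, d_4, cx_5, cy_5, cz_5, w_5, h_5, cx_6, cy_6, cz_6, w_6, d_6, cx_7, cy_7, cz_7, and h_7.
cx_1 = 5.75
cy_1 = 1.5
r_1 = 1.5
h_1 = 1.75
cx_2 = 5
cy_2 = 4.75
cz_2 = 4
cx_3 = 4.75
cy_3 = 2.5
cz_3 = 3.75
r_3 = 1.75
cx_4 = 4.25
cy_4 = 1.75
cz_4 = 7.5
w_4 = 1.5
d_4 = 2.5
cx_5 = 2.5
cy_5 = 1.75
cz_5 = 7.25
w_5 = 3.25
h_5 = 2
cx_6 = 6
cy_6 = 1.5
cz_6 = 4.25
w_6 = 3
d_6 = 2
cx_7 = 6.25
cy_7 = 2.25
cz_7 = 0.5
h_7 = 4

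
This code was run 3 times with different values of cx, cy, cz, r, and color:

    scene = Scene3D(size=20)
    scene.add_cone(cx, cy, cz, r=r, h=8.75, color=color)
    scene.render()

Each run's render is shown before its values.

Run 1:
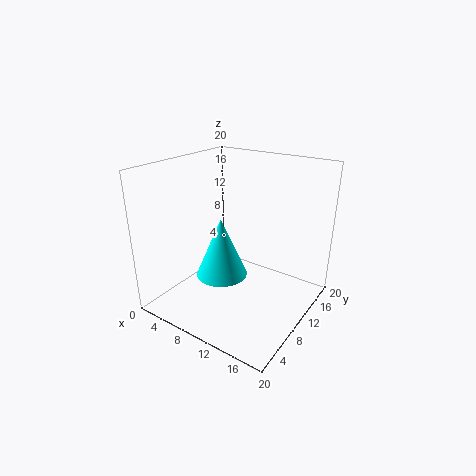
cx = 7.25, cy = 9.75, cz = 3.5, r = 3.75, color = 'cyan'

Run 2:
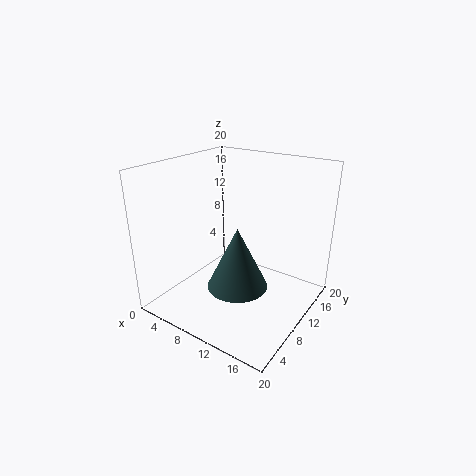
cx = 10.75, cy = 8.75, cz = 3.25, r = 4.25, color = 'darkslategray'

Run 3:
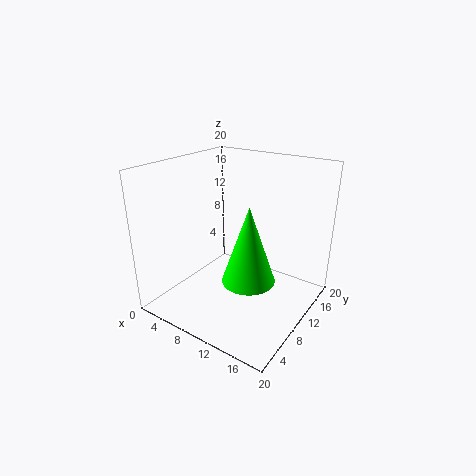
cx = 16, cy = 3.25, cz = 9, r = 3, color = 'lime'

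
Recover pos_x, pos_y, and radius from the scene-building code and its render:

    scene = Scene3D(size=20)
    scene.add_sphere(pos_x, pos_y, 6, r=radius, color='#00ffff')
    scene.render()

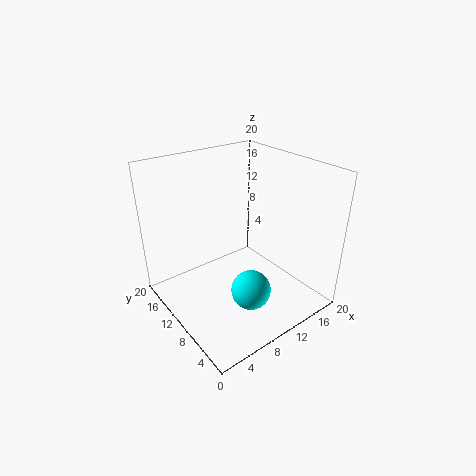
pos_x = 7.5
pos_y = 4
radius = 2.5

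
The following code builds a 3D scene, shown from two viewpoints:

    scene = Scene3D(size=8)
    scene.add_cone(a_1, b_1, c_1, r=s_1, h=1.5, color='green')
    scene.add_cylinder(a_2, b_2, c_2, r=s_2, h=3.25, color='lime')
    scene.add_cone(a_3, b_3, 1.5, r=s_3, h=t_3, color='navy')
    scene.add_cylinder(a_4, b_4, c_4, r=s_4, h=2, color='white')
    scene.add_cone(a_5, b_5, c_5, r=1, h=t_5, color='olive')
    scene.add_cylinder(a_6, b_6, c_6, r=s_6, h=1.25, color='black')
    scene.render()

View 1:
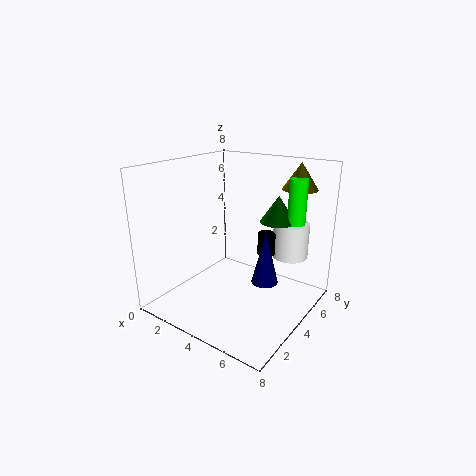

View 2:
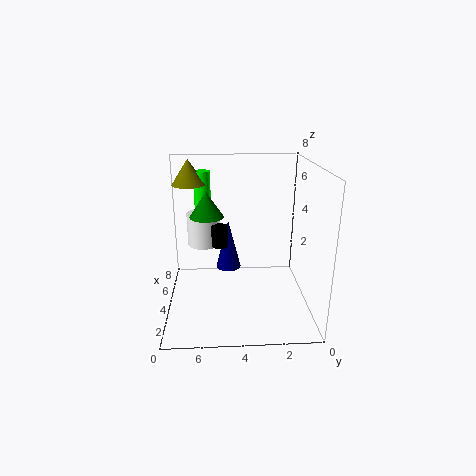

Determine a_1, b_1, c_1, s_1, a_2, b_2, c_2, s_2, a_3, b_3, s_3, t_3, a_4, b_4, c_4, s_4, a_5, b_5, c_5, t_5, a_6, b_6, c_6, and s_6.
a_1 = 5.5
b_1 = 5.75
c_1 = 4.75
s_1 = 1
a_2 = 6.5
b_2 = 6
c_2 = 4
s_2 = 0.5
a_3 = 5.5
b_3 = 4.5
s_3 = 0.75
t_3 = 3
a_4 = 6.25
b_4 = 6
c_4 = 2.75
s_4 = 1
a_5 = 6.25
b_5 = 6.75
c_5 = 6.5
t_5 = 1.5
a_6 = 5.25
b_6 = 5
c_6 = 3
s_6 = 0.5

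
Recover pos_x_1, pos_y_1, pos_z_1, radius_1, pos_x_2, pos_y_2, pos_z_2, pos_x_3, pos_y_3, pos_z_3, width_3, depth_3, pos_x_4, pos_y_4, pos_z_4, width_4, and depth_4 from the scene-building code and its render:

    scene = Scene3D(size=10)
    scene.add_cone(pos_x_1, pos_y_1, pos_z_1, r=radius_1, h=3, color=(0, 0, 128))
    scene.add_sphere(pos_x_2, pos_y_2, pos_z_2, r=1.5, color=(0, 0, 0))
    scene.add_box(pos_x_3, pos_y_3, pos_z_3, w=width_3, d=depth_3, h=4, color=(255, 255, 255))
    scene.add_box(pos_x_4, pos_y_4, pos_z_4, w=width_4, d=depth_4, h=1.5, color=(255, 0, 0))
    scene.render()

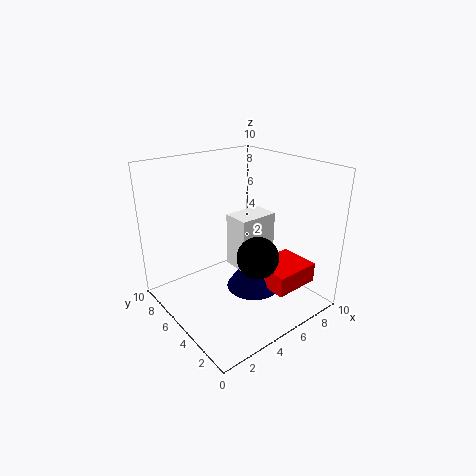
pos_x_1 = 6.5, pos_y_1 = 5, pos_z_1 = 0.5, radius_1 = 2, pos_x_2 = 6, pos_y_2 = 4, pos_z_2 = 3.5, pos_x_3 = 5.5, pos_y_3 = 5, pos_z_3 = 2, width_3 = 3, depth_3 = 2, pos_x_4 = 6.5, pos_y_4 = 2, pos_z_4 = 1, width_4 = 3.5, depth_4 = 3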